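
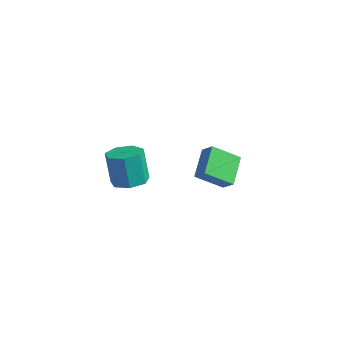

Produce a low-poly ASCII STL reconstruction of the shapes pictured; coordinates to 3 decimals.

solid 
facet normal 0.236 -0.016 -0.972
outer loop
vertex 3.115 -3.853 1.635
vertex 2.469 -3.294 1.469
vertex 3.298 -3.121 1.667
endloop
endfacet
facet normal 0.941 -0.245 0.232
outer loop
vertex 3.115 -3.853 1.635
vertex 3.298 -3.121 1.667
vertex 2.717 -3.825 3.277
endloop
endfacet
facet normal 0.941 -0.245 0.232
outer loop
vertex 2.717 -3.825 3.277
vertex 3.298 -3.121 1.667
vertex 2.9 -3.093 3.309
endloop
endfacet
facet normal -0.236 0.016 0.972
outer loop
vertex 2.717 -3.825 3.277
vertex 2.9 -3.093 3.309
vertex 2.071 -3.266 3.111
endloop
endfacet
facet normal 0.236 -0.016 -0.972
outer loop
vertex 3.298 -3.121 1.667
vertex 2.469 -3.294 1.469
vertex 2.857 -2.52 1.55
endloop
endfacet
facet normal 0.777 0.604 0.178
outer loop
vertex 3.298 -3.121 1.667
vertex 2.857 -2.52 1.55
vertex 2.9 -3.093 3.309
endloop
endfacet
facet normal 0.777 0.604 0.178
outer loop
vertex 2.9 -3.093 3.309
vertex 2.857 -2.52 1.55
vertex 2.459 -2.492 3.192
endloop
endfacet
facet normal -0.236 0.016 0.972
outer loop
vertex 2.9 -3.093 3.309
vertex 2.459 -2.492 3.192
vertex 2.071 -3.266 3.111
endloop
endfacet
facet normal 0.236 -0.016 -0.972
outer loop
vertex 2.857 -2.52 1.55
vertex 2.469 -3.294 1.469
vertex 2.124 -2.501 1.372
endloop
endfacet
facet normal 0.028 1.000 -0.010
outer loop
vertex 2.857 -2.52 1.55
vertex 2.124 -2.501 1.372
vertex 2.459 -2.492 3.192
endloop
endfacet
facet normal 0.028 1.000 -0.010
outer loop
vertex 2.459 -2.492 3.192
vertex 2.124 -2.501 1.372
vertex 1.726 -2.473 3.014
endloop
endfacet
facet normal -0.236 0.016 0.972
outer loop
vertex 2.459 -2.492 3.192
vertex 1.726 -2.473 3.014
vertex 2.071 -3.266 3.111
endloop
endfacet
facet normal 0.235 -0.016 -0.972
outer loop
vertex 2.124 -2.501 1.372
vertex 2.469 -3.294 1.469
vertex 1.65 -3.08 1.267
endloop
endfacet
facet normal -0.742 0.642 -0.191
outer loop
vertex 2.124 -2.501 1.372
vertex 1.65 -3.08 1.267
vertex 1.726 -2.473 3.014
endloop
endfacet
facet normal -0.742 0.642 -0.191
outer loop
vertex 1.726 -2.473 3.014
vertex 1.65 -3.08 1.267
vertex 1.252 -3.052 2.909
endloop
endfacet
facet normal -0.235 0.016 0.972
outer loop
vertex 1.726 -2.473 3.014
vertex 1.252 -3.052 2.909
vertex 2.071 -3.266 3.111
endloop
endfacet
facet normal 0.235 -0.016 -0.972
outer loop
vertex 1.65 -3.08 1.267
vertex 2.469 -3.294 1.469
vertex 1.793 -3.82 1.314
endloop
endfacet
facet normal -0.953 -0.199 -0.228
outer loop
vertex 1.65 -3.08 1.267
vertex 1.793 -3.82 1.314
vertex 1.252 -3.052 2.909
endloop
endfacet
facet normal -0.953 -0.199 -0.228
outer loop
vertex 1.252 -3.052 2.909
vertex 1.793 -3.82 1.314
vertex 1.395 -3.792 2.956
endloop
endfacet
facet normal -0.235 0.016 0.972
outer loop
vertex 1.252 -3.052 2.909
vertex 1.395 -3.792 2.956
vertex 2.071 -3.266 3.111
endloop
endfacet
facet normal 0.236 -0.017 -0.972
outer loop
vertex 1.793 -3.82 1.314
vertex 2.469 -3.294 1.469
vertex 2.445 -4.164 1.478
endloop
endfacet
facet normal -0.446 -0.890 -0.093
outer loop
vertex 1.793 -3.82 1.314
vertex 2.445 -4.164 1.478
vertex 1.395 -3.792 2.956
endloop
endfacet
facet normal -0.446 -0.890 -0.093
outer loop
vertex 1.395 -3.792 2.956
vertex 2.445 -4.164 1.478
vertex 2.047 -4.136 3.12
endloop
endfacet
facet normal -0.236 0.017 0.972
outer loop
vertex 1.395 -3.792 2.956
vertex 2.047 -4.136 3.12
vertex 2.071 -3.266 3.111
endloop
endfacet
facet normal 0.235 -0.017 -0.972
outer loop
vertex 2.445 -4.164 1.478
vertex 2.469 -3.294 1.469
vertex 3.115 -3.853 1.635
endloop
endfacet
facet normal 0.397 -0.911 0.112
outer loop
vertex 2.445 -4.164 1.478
vertex 3.115 -3.853 1.635
vertex 2.047 -4.136 3.12
endloop
endfacet
facet normal 0.397 -0.911 0.112
outer loop
vertex 2.047 -4.136 3.12
vertex 3.115 -3.853 1.635
vertex 2.717 -3.825 3.277
endloop
endfacet
facet normal -0.235 0.017 0.972
outer loop
vertex 2.047 -4.136 3.12
vertex 2.717 -3.825 3.277
vertex 2.071 -3.266 3.111
endloop
endfacet
facet normal -0.471 0.716 0.516
outer loop
vertex 1.191 2.161 0.325
vertex 1.839 2.192 0.874
vertex 1.91 3.291 -0.587
endloop
endfacet
facet normal -0.763 -0.036 -0.646
outer loop
vertex 2.701 2.088 -1.454
vertex 1.191 2.161 0.325
vertex 1.91 3.291 -0.587
endloop
endfacet
facet normal -0.470 0.716 0.516
outer loop
vertex 1.91 3.291 -0.587
vertex 1.839 2.192 0.874
vertex 2.558 3.321 -0.038
endloop
endfacet
facet normal 0.444 0.697 -0.562
outer loop
vertex 2.558 3.321 -0.038
vertex 2.701 2.088 -1.454
vertex 1.91 3.291 -0.587
endloop
endfacet
facet normal -0.444 -0.697 0.563
outer loop
vertex 1.191 2.161 0.325
vertex 2.63 0.989 0.007
vertex 1.839 2.192 0.874
endloop
endfacet
facet normal -0.763 -0.036 -0.646
outer loop
vertex 1.982 0.959 -0.542
vertex 1.191 2.161 0.325
vertex 2.701 2.088 -1.454
endloop
endfacet
facet normal -0.444 -0.698 0.562
outer loop
vertex 1.982 0.959 -0.542
vertex 2.63 0.989 0.007
vertex 1.191 2.161 0.325
endloop
endfacet
facet normal 0.763 0.036 0.646
outer loop
vertex 1.839 2.192 0.874
vertex 2.63 0.989 0.007
vertex 2.558 3.321 -0.038
endloop
endfacet
facet normal 0.443 0.698 -0.563
outer loop
vertex 3.349 2.119 -0.905
vertex 2.701 2.088 -1.454
vertex 2.558 3.321 -0.038
endloop
endfacet
facet normal 0.763 0.036 0.646
outer loop
vertex 2.558 3.321 -0.038
vertex 2.63 0.989 0.007
vertex 3.349 2.119 -0.905
endloop
endfacet
facet normal 0.471 -0.716 -0.515
outer loop
vertex 3.349 2.119 -0.905
vertex 1.982 0.959 -0.542
vertex 2.701 2.088 -1.454
endloop
endfacet
facet normal 0.470 -0.716 -0.516
outer loop
vertex 2.63 0.989 0.007
vertex 1.982 0.959 -0.542
vertex 3.349 2.119 -0.905
endloop
endfacet

endsolid


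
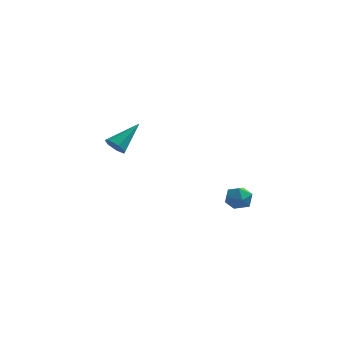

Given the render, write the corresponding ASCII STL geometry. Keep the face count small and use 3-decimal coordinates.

solid 
facet normal -0.566 -0.619 -0.544
outer loop
vertex -3.48 2.283 -3.417
vertex -3.915 2.246 -2.922
vertex -3.899 2.673 -3.425
endloop
endfacet
facet normal 0.529 0.556 -0.641
outer loop
vertex -3.48 2.283 -3.417
vertex -3.899 2.673 -3.425
vertex -2.825 3.434 -1.878
endloop
endfacet
facet normal -0.568 -0.619 -0.543
outer loop
vertex -3.899 2.673 -3.425
vertex -3.915 2.246 -2.922
vertex -4.33 2.742 -3.053
endloop
endfacet
facet normal -0.153 0.925 -0.349
outer loop
vertex -3.899 2.673 -3.425
vertex -4.33 2.742 -3.053
vertex -2.825 3.434 -1.878
endloop
endfacet
facet normal -0.568 -0.619 -0.543
outer loop
vertex -4.33 2.742 -3.053
vertex -3.915 2.246 -2.922
vertex -4.448 2.438 -2.583
endloop
endfacet
facet normal -0.593 0.736 0.327
outer loop
vertex -4.33 2.742 -3.053
vertex -4.448 2.438 -2.583
vertex -2.825 3.434 -1.878
endloop
endfacet
facet normal -0.568 -0.618 -0.543
outer loop
vertex -4.448 2.438 -2.583
vertex -3.915 2.246 -2.922
vertex -4.165 1.989 -2.368
endloop
endfacet
facet normal -0.461 0.130 0.878
outer loop
vertex -4.448 2.438 -2.583
vertex -4.165 1.989 -2.368
vertex -2.825 3.434 -1.878
endloop
endfacet
facet normal -0.567 -0.619 -0.543
outer loop
vertex -4.165 1.989 -2.368
vertex -3.915 2.246 -2.922
vertex -3.693 1.734 -2.57
endloop
endfacet
facet normal 0.145 -0.436 0.888
outer loop
vertex -4.165 1.989 -2.368
vertex -3.693 1.734 -2.57
vertex -2.825 3.434 -1.878
endloop
endfacet
facet normal -0.567 -0.619 -0.543
outer loop
vertex -3.693 1.734 -2.57
vertex -3.915 2.246 -2.922
vertex -3.389 1.865 -3.037
endloop
endfacet
facet normal 0.769 -0.535 0.350
outer loop
vertex -3.693 1.734 -2.57
vertex -3.389 1.865 -3.037
vertex -2.825 3.434 -1.878
endloop
endfacet
facet normal -0.567 -0.618 -0.544
outer loop
vertex -3.389 1.865 -3.037
vertex -3.915 2.246 -2.922
vertex -3.48 2.283 -3.417
endloop
endfacet
facet normal 0.940 -0.095 -0.329
outer loop
vertex -3.389 1.865 -3.037
vertex -3.48 2.283 -3.417
vertex -2.825 3.434 -1.878
endloop
endfacet
facet normal -0.308 0.908 0.283
outer loop
vertex 2.225 -3.346 -2.94
vertex 1.911 -3.639 -2.342
vertex 2.61 -3.41 -2.316
endloop
endfacet
facet normal 0.300 0.950 -0.087
outer loop
vertex 2.225 -3.346 -2.94
vertex 2.61 -3.41 -2.316
vertex 2.926 -3.569 -2.961
endloop
endfacet
facet normal 0.187 0.658 -0.730
outer loop
vertex 2.225 -3.346 -2.94
vertex 2.926 -3.569 -2.961
vertex 2.422 -3.897 -3.386
endloop
endfacet
facet normal -0.491 0.435 -0.755
outer loop
vertex 2.225 -3.346 -2.94
vertex 2.422 -3.897 -3.386
vertex 1.795 -3.94 -3.003
endloop
endfacet
facet normal -0.797 0.590 -0.129
outer loop
vertex 2.225 -3.346 -2.94
vertex 1.795 -3.94 -3.003
vertex 1.911 -3.639 -2.342
endloop
endfacet
facet normal 0.791 0.558 0.250
outer loop
vertex 2.926 -3.569 -2.961
vertex 2.61 -3.41 -2.316
vertex 3.045 -4.0 -2.377
endloop
endfacet
facet normal -0.192 0.491 0.850
outer loop
vertex 2.61 -3.41 -2.316
vertex 1.911 -3.639 -2.342
vertex 2.418 -4.043 -1.994
endloop
endfacet
facet normal -0.983 -0.023 0.183
outer loop
vertex 1.911 -3.639 -2.342
vertex 1.795 -3.94 -3.003
vertex 1.914 -4.371 -2.419
endloop
endfacet
facet normal -0.488 -0.274 -0.829
outer loop
vertex 1.795 -3.94 -3.003
vertex 2.422 -3.897 -3.386
vertex 2.23 -4.53 -3.064
endloop
endfacet
facet normal 0.609 0.085 -0.788
outer loop
vertex 2.422 -3.897 -3.386
vertex 2.926 -3.569 -2.961
vertex 2.929 -4.301 -3.038
endloop
endfacet
facet normal 0.491 -0.435 0.755
outer loop
vertex 2.615 -4.594 -2.44
vertex 3.045 -4.0 -2.377
vertex 2.418 -4.043 -1.994
endloop
endfacet
facet normal -0.187 -0.658 0.730
outer loop
vertex 2.615 -4.594 -2.44
vertex 2.418 -4.043 -1.994
vertex 1.914 -4.371 -2.419
endloop
endfacet
facet normal -0.300 -0.950 0.087
outer loop
vertex 2.615 -4.594 -2.44
vertex 1.914 -4.371 -2.419
vertex 2.23 -4.53 -3.064
endloop
endfacet
facet normal 0.308 -0.908 -0.283
outer loop
vertex 2.615 -4.594 -2.44
vertex 2.23 -4.53 -3.064
vertex 2.929 -4.301 -3.038
endloop
endfacet
facet normal 0.797 -0.590 0.129
outer loop
vertex 2.615 -4.594 -2.44
vertex 2.929 -4.301 -3.038
vertex 3.045 -4.0 -2.377
endloop
endfacet
facet normal 0.488 0.274 0.829
outer loop
vertex 2.418 -4.043 -1.994
vertex 3.045 -4.0 -2.377
vertex 2.61 -3.41 -2.316
endloop
endfacet
facet normal -0.609 -0.085 0.788
outer loop
vertex 1.914 -4.371 -2.419
vertex 2.418 -4.043 -1.994
vertex 1.911 -3.639 -2.342
endloop
endfacet
facet normal -0.791 -0.558 -0.250
outer loop
vertex 2.23 -4.53 -3.064
vertex 1.914 -4.371 -2.419
vertex 1.795 -3.94 -3.003
endloop
endfacet
facet normal 0.192 -0.491 -0.850
outer loop
vertex 2.929 -4.301 -3.038
vertex 2.23 -4.53 -3.064
vertex 2.422 -3.897 -3.386
endloop
endfacet
facet normal 0.983 0.023 -0.183
outer loop
vertex 3.045 -4.0 -2.377
vertex 2.929 -4.301 -3.038
vertex 2.926 -3.569 -2.961
endloop
endfacet

endsolid


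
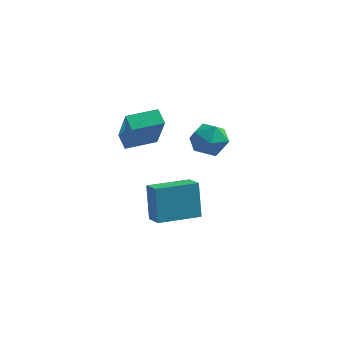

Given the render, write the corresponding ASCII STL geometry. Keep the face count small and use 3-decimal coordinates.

solid 
facet normal -0.734 0.678 0.042
outer loop
vertex 1.294 -1.44 1.986
vertex 0.667 -2.132 2.194
vertex 1.127 -1.677 2.898
endloop
endfacet
facet normal -0.110 0.967 0.231
outer loop
vertex 1.294 -1.44 1.986
vertex 1.127 -1.677 2.898
vertex 2.021 -1.505 2.605
endloop
endfacet
facet normal 0.346 0.885 -0.313
outer loop
vertex 1.294 -1.44 1.986
vertex 2.021 -1.505 2.605
vertex 2.114 -1.855 1.719
endloop
endfacet
facet normal 0.002 0.544 -0.839
outer loop
vertex 1.294 -1.44 1.986
vertex 2.114 -1.855 1.719
vertex 1.277 -2.243 1.465
endloop
endfacet
facet normal -0.665 0.416 -0.620
outer loop
vertex 1.294 -1.44 1.986
vertex 1.277 -2.243 1.465
vertex 0.667 -2.132 2.194
endloop
endfacet
facet normal 0.143 0.600 0.787
outer loop
vertex 2.021 -1.505 2.605
vertex 1.127 -1.677 2.898
vertex 1.843 -2.237 3.195
endloop
endfacet
facet normal -0.867 0.132 0.481
outer loop
vertex 1.127 -1.677 2.898
vertex 0.667 -2.132 2.194
vertex 1.006 -2.625 2.941
endloop
endfacet
facet normal -0.755 -0.290 -0.588
outer loop
vertex 0.667 -2.132 2.194
vertex 1.277 -2.243 1.465
vertex 1.099 -2.975 2.055
endloop
endfacet
facet normal 0.325 -0.084 -0.942
outer loop
vertex 1.277 -2.243 1.465
vertex 2.114 -1.855 1.719
vertex 1.993 -2.803 1.762
endloop
endfacet
facet normal 0.880 0.466 -0.092
outer loop
vertex 2.114 -1.855 1.719
vertex 2.021 -1.505 2.605
vertex 2.453 -2.348 2.466
endloop
endfacet
facet normal -0.002 -0.544 0.839
outer loop
vertex 1.826 -3.04 2.674
vertex 1.843 -2.237 3.195
vertex 1.006 -2.625 2.941
endloop
endfacet
facet normal -0.346 -0.885 0.313
outer loop
vertex 1.826 -3.04 2.674
vertex 1.006 -2.625 2.941
vertex 1.099 -2.975 2.055
endloop
endfacet
facet normal 0.110 -0.967 -0.231
outer loop
vertex 1.826 -3.04 2.674
vertex 1.099 -2.975 2.055
vertex 1.993 -2.803 1.762
endloop
endfacet
facet normal 0.734 -0.678 -0.042
outer loop
vertex 1.826 -3.04 2.674
vertex 1.993 -2.803 1.762
vertex 2.453 -2.348 2.466
endloop
endfacet
facet normal 0.665 -0.416 0.620
outer loop
vertex 1.826 -3.04 2.674
vertex 2.453 -2.348 2.466
vertex 1.843 -2.237 3.195
endloop
endfacet
facet normal -0.325 0.084 0.942
outer loop
vertex 1.006 -2.625 2.941
vertex 1.843 -2.237 3.195
vertex 1.127 -1.677 2.898
endloop
endfacet
facet normal -0.880 -0.466 0.092
outer loop
vertex 1.099 -2.975 2.055
vertex 1.006 -2.625 2.941
vertex 0.667 -2.132 2.194
endloop
endfacet
facet normal -0.143 -0.600 -0.787
outer loop
vertex 1.993 -2.803 1.762
vertex 1.099 -2.975 2.055
vertex 1.277 -2.243 1.465
endloop
endfacet
facet normal 0.867 -0.132 -0.481
outer loop
vertex 2.453 -2.348 2.466
vertex 1.993 -2.803 1.762
vertex 2.114 -1.855 1.719
endloop
endfacet
facet normal 0.755 0.290 0.588
outer loop
vertex 1.843 -2.237 3.195
vertex 2.453 -2.348 2.466
vertex 2.021 -1.505 2.605
endloop
endfacet
facet normal -0.769 -0.633 0.093
outer loop
vertex -0.918 -1.958 -1.533
vertex -1.524 -1.274 -1.886
vertex -0.614 -2.582 -3.258
endloop
endfacet
facet normal 0.619 -0.698 0.361
outer loop
vertex 0.984 -1.266 -3.454
vertex -0.918 -1.958 -1.533
vertex -0.614 -2.582 -3.258
endloop
endfacet
facet normal -0.768 -0.633 0.094
outer loop
vertex -0.614 -2.582 -3.258
vertex -1.524 -1.274 -1.886
vertex -1.221 -1.898 -3.612
endloop
endfacet
facet normal 0.163 -0.336 -0.928
outer loop
vertex -1.221 -1.898 -3.612
vertex 0.984 -1.266 -3.454
vertex -0.614 -2.582 -3.258
endloop
endfacet
facet normal -0.162 0.335 0.928
outer loop
vertex -0.918 -1.958 -1.533
vertex 0.074 0.042 -2.082
vertex -1.524 -1.274 -1.886
endloop
endfacet
facet normal 0.618 -0.698 0.361
outer loop
vertex 0.681 -0.642 -1.728
vertex -0.918 -1.958 -1.533
vertex 0.984 -1.266 -3.454
endloop
endfacet
facet normal -0.163 0.336 0.928
outer loop
vertex 0.681 -0.642 -1.728
vertex 0.074 0.042 -2.082
vertex -0.918 -1.958 -1.533
endloop
endfacet
facet normal -0.619 0.698 -0.361
outer loop
vertex -1.524 -1.274 -1.886
vertex 0.074 0.042 -2.082
vertex -1.221 -1.898 -3.612
endloop
endfacet
facet normal 0.163 -0.335 -0.928
outer loop
vertex 0.378 -0.582 -3.807
vertex 0.984 -1.266 -3.454
vertex -1.221 -1.898 -3.612
endloop
endfacet
facet normal -0.618 0.698 -0.361
outer loop
vertex -1.221 -1.898 -3.612
vertex 0.074 0.042 -2.082
vertex 0.378 -0.582 -3.807
endloop
endfacet
facet normal 0.769 0.633 -0.094
outer loop
vertex 0.378 -0.582 -3.807
vertex 0.681 -0.642 -1.728
vertex 0.984 -1.266 -3.454
endloop
endfacet
facet normal 0.768 0.633 -0.094
outer loop
vertex 0.074 0.042 -2.082
vertex 0.681 -0.642 -1.728
vertex 0.378 -0.582 -3.807
endloop
endfacet
facet normal -0.784 -0.620 -0.036
outer loop
vertex -1.552 -3.15 2.966
vertex -2.017 -2.587 3.382
vertex -2.171 -2.257 1.065
endloop
endfacet
facet normal 0.553 -0.670 -0.495
outer loop
vertex -1.003 -1.333 1.118
vertex -1.552 -3.15 2.966
vertex -2.171 -2.257 1.065
endloop
endfacet
facet normal -0.783 -0.620 -0.036
outer loop
vertex -2.171 -2.257 1.065
vertex -2.017 -2.587 3.382
vertex -2.636 -1.694 1.48
endloop
endfacet
facet normal -0.283 0.407 -0.869
outer loop
vertex -2.636 -1.694 1.48
vertex -1.003 -1.333 1.118
vertex -2.171 -2.257 1.065
endloop
endfacet
facet normal 0.283 -0.408 0.868
outer loop
vertex -1.552 -3.15 2.966
vertex -0.849 -1.663 3.435
vertex -2.017 -2.587 3.382
endloop
endfacet
facet normal 0.553 -0.670 -0.495
outer loop
vertex -0.384 -2.226 3.02
vertex -1.552 -3.15 2.966
vertex -1.003 -1.333 1.118
endloop
endfacet
facet normal 0.282 -0.407 0.869
outer loop
vertex -0.384 -2.226 3.02
vertex -0.849 -1.663 3.435
vertex -1.552 -3.15 2.966
endloop
endfacet
facet normal -0.553 0.670 0.495
outer loop
vertex -2.017 -2.587 3.382
vertex -0.849 -1.663 3.435
vertex -2.636 -1.694 1.48
endloop
endfacet
facet normal -0.283 0.408 -0.868
outer loop
vertex -1.468 -0.77 1.534
vertex -1.003 -1.333 1.118
vertex -2.636 -1.694 1.48
endloop
endfacet
facet normal -0.553 0.670 0.495
outer loop
vertex -2.636 -1.694 1.48
vertex -0.849 -1.663 3.435
vertex -1.468 -0.77 1.534
endloop
endfacet
facet normal 0.784 0.620 0.036
outer loop
vertex -1.468 -0.77 1.534
vertex -0.384 -2.226 3.02
vertex -1.003 -1.333 1.118
endloop
endfacet
facet normal 0.783 0.620 0.036
outer loop
vertex -0.849 -1.663 3.435
vertex -0.384 -2.226 3.02
vertex -1.468 -0.77 1.534
endloop
endfacet

endsolid


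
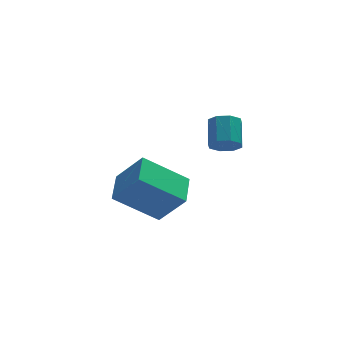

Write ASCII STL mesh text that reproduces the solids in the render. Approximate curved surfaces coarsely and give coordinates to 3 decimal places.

solid 
facet normal -0.517 0.359 -0.777
outer loop
vertex -0.195 0.835 -2.237
vertex 0.226 2.034 -1.964
vertex 1.421 0.544 -3.447
endloop
endfacet
facet normal -0.324 -0.922 -0.211
outer loop
vertex 2.254 -0.034 -2.196
vertex -0.195 0.835 -2.237
vertex 1.421 0.544 -3.447
endloop
endfacet
facet normal -0.517 0.359 -0.777
outer loop
vertex 1.421 0.544 -3.447
vertex 0.226 2.034 -1.964
vertex 1.843 1.743 -3.174
endloop
endfacet
facet normal 0.792 -0.144 -0.594
outer loop
vertex 1.843 1.743 -3.174
vertex 2.254 -0.034 -2.196
vertex 1.421 0.544 -3.447
endloop
endfacet
facet normal -0.792 0.143 0.593
outer loop
vertex -0.195 0.835 -2.237
vertex 1.059 1.456 -0.713
vertex 0.226 2.034 -1.964
endloop
endfacet
facet normal -0.324 -0.922 -0.211
outer loop
vertex 0.637 0.257 -0.986
vertex -0.195 0.835 -2.237
vertex 2.254 -0.034 -2.196
endloop
endfacet
facet normal -0.792 0.144 0.593
outer loop
vertex 0.637 0.257 -0.986
vertex 1.059 1.456 -0.713
vertex -0.195 0.835 -2.237
endloop
endfacet
facet normal 0.324 0.922 0.211
outer loop
vertex 0.226 2.034 -1.964
vertex 1.059 1.456 -0.713
vertex 1.843 1.743 -3.174
endloop
endfacet
facet normal 0.792 -0.143 -0.593
outer loop
vertex 2.675 1.165 -1.923
vertex 2.254 -0.034 -2.196
vertex 1.843 1.743 -3.174
endloop
endfacet
facet normal 0.324 0.922 0.211
outer loop
vertex 1.843 1.743 -3.174
vertex 1.059 1.456 -0.713
vertex 2.675 1.165 -1.923
endloop
endfacet
facet normal 0.517 -0.359 0.777
outer loop
vertex 2.675 1.165 -1.923
vertex 0.637 0.257 -0.986
vertex 2.254 -0.034 -2.196
endloop
endfacet
facet normal 0.517 -0.359 0.777
outer loop
vertex 1.059 1.456 -0.713
vertex 0.637 0.257 -0.986
vertex 2.675 1.165 -1.923
endloop
endfacet
facet normal -0.209 -0.799 -0.563
outer loop
vertex 3.655 -0.967 0.786
vertex 3.302 -1.181 1.221
vertex 3.22 -0.825 0.746
endloop
endfacet
facet normal 0.244 0.516 -0.821
outer loop
vertex 3.655 -0.967 0.786
vertex 3.22 -0.825 0.746
vertex 3.891 -0.064 1.424
endloop
endfacet
facet normal 0.246 0.515 -0.821
outer loop
vertex 3.891 -0.064 1.424
vertex 3.22 -0.825 0.746
vertex 3.456 0.078 1.383
endloop
endfacet
facet normal 0.208 0.799 0.564
outer loop
vertex 3.891 -0.064 1.424
vertex 3.456 0.078 1.383
vertex 3.538 -0.279 1.859
endloop
endfacet
facet normal -0.208 -0.800 -0.563
outer loop
vertex 3.22 -0.825 0.746
vertex 3.302 -1.181 1.221
vertex 2.833 -0.892 0.984
endloop
endfacet
facet normal -0.496 0.583 -0.643
outer loop
vertex 3.22 -0.825 0.746
vertex 2.833 -0.892 0.984
vertex 3.456 0.078 1.383
endloop
endfacet
facet normal -0.496 0.583 -0.643
outer loop
vertex 3.456 0.078 1.383
vertex 2.833 -0.892 0.984
vertex 3.069 0.011 1.621
endloop
endfacet
facet normal 0.208 0.799 0.564
outer loop
vertex 3.456 0.078 1.383
vertex 3.069 0.011 1.621
vertex 3.538 -0.279 1.859
endloop
endfacet
facet normal -0.209 -0.800 -0.563
outer loop
vertex 2.833 -0.892 0.984
vertex 3.302 -1.181 1.221
vertex 2.721 -1.128 1.361
endloop
endfacet
facet normal -0.947 0.309 -0.088
outer loop
vertex 2.833 -0.892 0.984
vertex 2.721 -1.128 1.361
vertex 3.069 0.011 1.621
endloop
endfacet
facet normal -0.947 0.309 -0.088
outer loop
vertex 3.069 0.011 1.621
vertex 2.721 -1.128 1.361
vertex 2.957 -0.225 1.998
endloop
endfacet
facet normal 0.209 0.800 0.563
outer loop
vertex 3.069 0.011 1.621
vertex 2.957 -0.225 1.998
vertex 3.538 -0.279 1.859
endloop
endfacet
facet normal -0.209 -0.799 -0.564
outer loop
vertex 2.721 -1.128 1.361
vertex 3.302 -1.181 1.221
vertex 2.949 -1.396 1.656
endloop
endfacet
facet normal -0.842 -0.146 0.519
outer loop
vertex 2.721 -1.128 1.361
vertex 2.949 -1.396 1.656
vertex 2.957 -0.225 1.998
endloop
endfacet
facet normal -0.843 -0.145 0.518
outer loop
vertex 2.957 -0.225 1.998
vertex 2.949 -1.396 1.656
vertex 3.185 -0.493 2.294
endloop
endfacet
facet normal 0.209 0.800 0.563
outer loop
vertex 2.957 -0.225 1.998
vertex 3.185 -0.493 2.294
vertex 3.538 -0.279 1.859
endloop
endfacet
facet normal -0.208 -0.799 -0.564
outer loop
vertex 2.949 -1.396 1.656
vertex 3.302 -1.181 1.221
vertex 3.384 -1.538 1.697
endloop
endfacet
facet normal -0.246 -0.516 0.821
outer loop
vertex 2.949 -1.396 1.656
vertex 3.384 -1.538 1.697
vertex 3.185 -0.493 2.294
endloop
endfacet
facet normal -0.244 -0.516 0.821
outer loop
vertex 3.185 -0.493 2.294
vertex 3.384 -1.538 1.697
vertex 3.62 -0.635 2.334
endloop
endfacet
facet normal 0.209 0.799 0.563
outer loop
vertex 3.185 -0.493 2.294
vertex 3.62 -0.635 2.334
vertex 3.538 -0.279 1.859
endloop
endfacet
facet normal -0.208 -0.799 -0.564
outer loop
vertex 3.384 -1.538 1.697
vertex 3.302 -1.181 1.221
vertex 3.771 -1.471 1.459
endloop
endfacet
facet normal 0.496 -0.583 0.643
outer loop
vertex 3.384 -1.538 1.697
vertex 3.771 -1.471 1.459
vertex 3.62 -0.635 2.334
endloop
endfacet
facet normal 0.496 -0.583 0.643
outer loop
vertex 3.62 -0.635 2.334
vertex 3.771 -1.471 1.459
vertex 4.007 -0.568 2.096
endloop
endfacet
facet normal 0.208 0.800 0.563
outer loop
vertex 3.62 -0.635 2.334
vertex 4.007 -0.568 2.096
vertex 3.538 -0.279 1.859
endloop
endfacet
facet normal -0.209 -0.800 -0.563
outer loop
vertex 3.771 -1.471 1.459
vertex 3.302 -1.181 1.221
vertex 3.883 -1.235 1.082
endloop
endfacet
facet normal 0.947 -0.309 0.088
outer loop
vertex 3.771 -1.471 1.459
vertex 3.883 -1.235 1.082
vertex 4.007 -0.568 2.096
endloop
endfacet
facet normal 0.947 -0.309 0.088
outer loop
vertex 4.007 -0.568 2.096
vertex 3.883 -1.235 1.082
vertex 4.119 -0.332 1.719
endloop
endfacet
facet normal 0.209 0.800 0.563
outer loop
vertex 4.007 -0.568 2.096
vertex 4.119 -0.332 1.719
vertex 3.538 -0.279 1.859
endloop
endfacet
facet normal -0.209 -0.800 -0.563
outer loop
vertex 3.883 -1.235 1.082
vertex 3.302 -1.181 1.221
vertex 3.655 -0.967 0.786
endloop
endfacet
facet normal 0.843 0.145 -0.518
outer loop
vertex 3.883 -1.235 1.082
vertex 3.655 -0.967 0.786
vertex 4.119 -0.332 1.719
endloop
endfacet
facet normal 0.843 0.146 -0.518
outer loop
vertex 4.119 -0.332 1.719
vertex 3.655 -0.967 0.786
vertex 3.891 -0.064 1.424
endloop
endfacet
facet normal 0.209 0.799 0.564
outer loop
vertex 4.119 -0.332 1.719
vertex 3.891 -0.064 1.424
vertex 3.538 -0.279 1.859
endloop
endfacet

endsolid


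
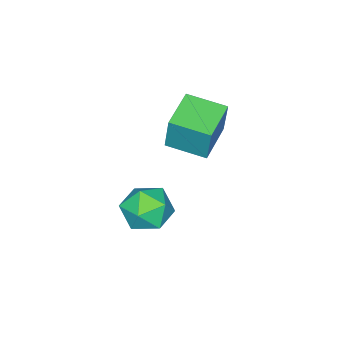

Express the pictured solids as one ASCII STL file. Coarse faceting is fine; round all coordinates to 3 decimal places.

solid 
facet normal -0.953 -0.261 0.154
outer loop
vertex -1.07 0.915 3.553
vertex -1.593 2.657 3.275
vertex -1.265 0.572 1.766
endloop
endfacet
facet normal 0.285 -0.947 0.151
outer loop
vertex 0.593 1.083 1.465
vertex -1.07 0.915 3.553
vertex -1.265 0.572 1.766
endloop
endfacet
facet normal -0.953 -0.261 0.154
outer loop
vertex -1.265 0.572 1.766
vertex -1.593 2.657 3.275
vertex -1.788 2.315 1.489
endloop
endfacet
facet normal -0.107 -0.187 -0.977
outer loop
vertex -1.788 2.315 1.489
vertex 0.593 1.083 1.465
vertex -1.265 0.572 1.766
endloop
endfacet
facet normal 0.107 0.188 0.976
outer loop
vertex -1.07 0.915 3.553
vertex 0.265 3.168 2.974
vertex -1.593 2.657 3.275
endloop
endfacet
facet normal 0.284 -0.947 0.150
outer loop
vertex 0.788 1.425 3.251
vertex -1.07 0.915 3.553
vertex 0.593 1.083 1.465
endloop
endfacet
facet normal 0.107 0.187 0.976
outer loop
vertex 0.788 1.425 3.251
vertex 0.265 3.168 2.974
vertex -1.07 0.915 3.553
endloop
endfacet
facet normal -0.285 0.947 -0.150
outer loop
vertex -1.593 2.657 3.275
vertex 0.265 3.168 2.974
vertex -1.788 2.315 1.489
endloop
endfacet
facet normal -0.107 -0.188 -0.976
outer loop
vertex 0.07 2.825 1.187
vertex 0.593 1.083 1.465
vertex -1.788 2.315 1.489
endloop
endfacet
facet normal -0.284 0.947 -0.151
outer loop
vertex -1.788 2.315 1.489
vertex 0.265 3.168 2.974
vertex 0.07 2.825 1.187
endloop
endfacet
facet normal 0.953 0.261 -0.154
outer loop
vertex 0.07 2.825 1.187
vertex 0.788 1.425 3.251
vertex 0.593 1.083 1.465
endloop
endfacet
facet normal 0.953 0.261 -0.154
outer loop
vertex 0.265 3.168 2.974
vertex 0.788 1.425 3.251
vertex 0.07 2.825 1.187
endloop
endfacet
facet normal -0.304 0.270 0.913
outer loop
vertex 1.496 1.795 -1.423
vertex 0.573 0.953 -1.481
vertex 1.687 0.628 -1.014
endloop
endfacet
facet normal 0.400 0.361 0.842
outer loop
vertex 1.496 1.795 -1.423
vertex 1.687 0.628 -1.014
vertex 2.571 1.21 -1.683
endloop
endfacet
facet normal 0.511 0.807 0.297
outer loop
vertex 1.496 1.795 -1.423
vertex 2.571 1.21 -1.683
vertex 2.003 1.893 -2.563
endloop
endfacet
facet normal -0.124 0.992 0.030
outer loop
vertex 1.496 1.795 -1.423
vertex 2.003 1.893 -2.563
vertex 0.768 1.735 -2.439
endloop
endfacet
facet normal -0.628 0.660 0.411
outer loop
vertex 1.496 1.795 -1.423
vertex 0.768 1.735 -2.439
vertex 0.573 0.953 -1.481
endloop
endfacet
facet normal 0.688 -0.270 0.674
outer loop
vertex 2.571 1.21 -1.683
vertex 1.687 0.628 -1.014
vertex 2.312 0.005 -1.901
endloop
endfacet
facet normal -0.452 -0.417 0.788
outer loop
vertex 1.687 0.628 -1.014
vertex 0.573 0.953 -1.481
vertex 1.077 -0.153 -1.777
endloop
endfacet
facet normal -0.976 0.214 -0.024
outer loop
vertex 0.573 0.953 -1.481
vertex 0.768 1.735 -2.439
vertex 0.509 0.53 -2.657
endloop
endfacet
facet normal -0.160 0.751 -0.641
outer loop
vertex 0.768 1.735 -2.439
vertex 2.003 1.893 -2.563
vertex 1.393 1.112 -3.326
endloop
endfacet
facet normal 0.867 0.451 -0.210
outer loop
vertex 2.003 1.893 -2.563
vertex 2.571 1.21 -1.683
vertex 2.507 0.787 -2.859
endloop
endfacet
facet normal 0.124 -0.992 -0.030
outer loop
vertex 1.584 -0.055 -2.917
vertex 2.312 0.005 -1.901
vertex 1.077 -0.153 -1.777
endloop
endfacet
facet normal -0.511 -0.807 -0.297
outer loop
vertex 1.584 -0.055 -2.917
vertex 1.077 -0.153 -1.777
vertex 0.509 0.53 -2.657
endloop
endfacet
facet normal -0.400 -0.361 -0.842
outer loop
vertex 1.584 -0.055 -2.917
vertex 0.509 0.53 -2.657
vertex 1.393 1.112 -3.326
endloop
endfacet
facet normal 0.304 -0.270 -0.913
outer loop
vertex 1.584 -0.055 -2.917
vertex 1.393 1.112 -3.326
vertex 2.507 0.787 -2.859
endloop
endfacet
facet normal 0.628 -0.660 -0.411
outer loop
vertex 1.584 -0.055 -2.917
vertex 2.507 0.787 -2.859
vertex 2.312 0.005 -1.901
endloop
endfacet
facet normal 0.160 -0.751 0.641
outer loop
vertex 1.077 -0.153 -1.777
vertex 2.312 0.005 -1.901
vertex 1.687 0.628 -1.014
endloop
endfacet
facet normal -0.867 -0.451 0.210
outer loop
vertex 0.509 0.53 -2.657
vertex 1.077 -0.153 -1.777
vertex 0.573 0.953 -1.481
endloop
endfacet
facet normal -0.688 0.270 -0.674
outer loop
vertex 1.393 1.112 -3.326
vertex 0.509 0.53 -2.657
vertex 0.768 1.735 -2.439
endloop
endfacet
facet normal 0.452 0.417 -0.788
outer loop
vertex 2.507 0.787 -2.859
vertex 1.393 1.112 -3.326
vertex 2.003 1.893 -2.563
endloop
endfacet
facet normal 0.976 -0.214 0.024
outer loop
vertex 2.312 0.005 -1.901
vertex 2.507 0.787 -2.859
vertex 2.571 1.21 -1.683
endloop
endfacet

endsolid


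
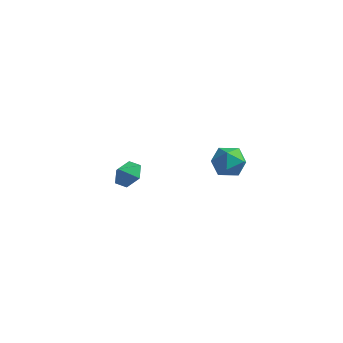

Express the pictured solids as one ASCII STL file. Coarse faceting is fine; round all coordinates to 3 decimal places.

solid 
facet normal -0.958 -0.174 0.227
outer loop
vertex 2.97 -3.468 1.882
vertex 3.293 -4.328 2.586
vertex 3.194 -3.251 2.996
endloop
endfacet
facet normal -0.854 0.515 0.071
outer loop
vertex 2.97 -3.468 1.882
vertex 3.194 -3.251 2.996
vertex 3.565 -2.522 2.179
endloop
endfacet
facet normal -0.587 0.555 -0.589
outer loop
vertex 2.97 -3.468 1.882
vertex 3.565 -2.522 2.179
vertex 3.893 -3.148 1.263
endloop
endfacet
facet normal -0.527 -0.111 -0.843
outer loop
vertex 2.97 -3.468 1.882
vertex 3.893 -3.148 1.263
vertex 3.725 -4.264 1.515
endloop
endfacet
facet normal -0.756 -0.561 -0.338
outer loop
vertex 2.97 -3.468 1.882
vertex 3.725 -4.264 1.515
vertex 3.293 -4.328 2.586
endloop
endfacet
facet normal -0.365 0.771 0.522
outer loop
vertex 3.565 -2.522 2.179
vertex 3.194 -3.251 2.996
vertex 4.255 -2.796 3.065
endloop
endfacet
facet normal -0.532 -0.343 0.774
outer loop
vertex 3.194 -3.251 2.996
vertex 3.293 -4.328 2.586
vertex 4.087 -3.912 3.317
endloop
endfacet
facet normal -0.204 -0.969 -0.140
outer loop
vertex 3.293 -4.328 2.586
vertex 3.725 -4.264 1.515
vertex 4.415 -4.538 2.401
endloop
endfacet
facet normal 0.165 -0.241 -0.956
outer loop
vertex 3.725 -4.264 1.515
vertex 3.893 -3.148 1.263
vertex 4.786 -3.809 1.584
endloop
endfacet
facet normal 0.066 0.835 -0.547
outer loop
vertex 3.893 -3.148 1.263
vertex 3.565 -2.522 2.179
vertex 4.687 -2.732 1.994
endloop
endfacet
facet normal 0.527 0.111 0.843
outer loop
vertex 5.01 -3.592 2.698
vertex 4.255 -2.796 3.065
vertex 4.087 -3.912 3.317
endloop
endfacet
facet normal 0.587 -0.555 0.589
outer loop
vertex 5.01 -3.592 2.698
vertex 4.087 -3.912 3.317
vertex 4.415 -4.538 2.401
endloop
endfacet
facet normal 0.854 -0.515 -0.071
outer loop
vertex 5.01 -3.592 2.698
vertex 4.415 -4.538 2.401
vertex 4.786 -3.809 1.584
endloop
endfacet
facet normal 0.958 0.174 -0.227
outer loop
vertex 5.01 -3.592 2.698
vertex 4.786 -3.809 1.584
vertex 4.687 -2.732 1.994
endloop
endfacet
facet normal 0.756 0.561 0.338
outer loop
vertex 5.01 -3.592 2.698
vertex 4.687 -2.732 1.994
vertex 4.255 -2.796 3.065
endloop
endfacet
facet normal -0.165 0.241 0.956
outer loop
vertex 4.087 -3.912 3.317
vertex 4.255 -2.796 3.065
vertex 3.194 -3.251 2.996
endloop
endfacet
facet normal -0.066 -0.835 0.547
outer loop
vertex 4.415 -4.538 2.401
vertex 4.087 -3.912 3.317
vertex 3.293 -4.328 2.586
endloop
endfacet
facet normal 0.365 -0.771 -0.522
outer loop
vertex 4.786 -3.809 1.584
vertex 4.415 -4.538 2.401
vertex 3.725 -4.264 1.515
endloop
endfacet
facet normal 0.532 0.343 -0.774
outer loop
vertex 4.687 -2.732 1.994
vertex 4.786 -3.809 1.584
vertex 3.893 -3.148 1.263
endloop
endfacet
facet normal 0.204 0.969 0.140
outer loop
vertex 4.255 -2.796 3.065
vertex 4.687 -2.732 1.994
vertex 3.565 -2.522 2.179
endloop
endfacet
facet normal 0.307 0.607 -0.733
outer loop
vertex -3.166 -1.289 -2.103
vertex -3.75 -1.824 -2.791
vertex -4.16 -1.002 -2.282
endloop
endfacet
facet normal -0.129 0.162 0.978
outer loop
vertex -3.166 -1.289 -2.103
vertex -4.16 -1.002 -2.282
vertex -4.07 -2.456 -2.029
endloop
endfacet
facet normal 0.307 0.607 -0.733
outer loop
vertex -4.16 -1.002 -2.282
vertex -3.75 -1.824 -2.791
vertex -4.744 -1.538 -2.971
endloop
endfacet
facet normal -0.784 0.059 0.618
outer loop
vertex -4.16 -1.002 -2.282
vertex -4.744 -1.538 -2.971
vertex -4.07 -2.456 -2.029
endloop
endfacet
facet normal 0.307 0.607 -0.733
outer loop
vertex -4.744 -1.538 -2.971
vertex -3.75 -1.824 -2.791
vertex -4.335 -2.36 -3.48
endloop
endfacet
facet normal -0.856 -0.502 0.123
outer loop
vertex -4.744 -1.538 -2.971
vertex -4.335 -2.36 -3.48
vertex -4.07 -2.456 -2.029
endloop
endfacet
facet normal 0.308 0.606 -0.733
outer loop
vertex -4.335 -2.36 -3.48
vertex -3.75 -1.824 -2.791
vertex -3.341 -2.647 -3.3
endloop
endfacet
facet normal -0.275 -0.961 -0.013
outer loop
vertex -4.335 -2.36 -3.48
vertex -3.341 -2.647 -3.3
vertex -4.07 -2.456 -2.029
endloop
endfacet
facet normal 0.307 0.606 -0.734
outer loop
vertex -3.341 -2.647 -3.3
vertex -3.75 -1.824 -2.791
vertex -2.756 -2.111 -2.612
endloop
endfacet
facet normal 0.379 -0.858 0.346
outer loop
vertex -3.341 -2.647 -3.3
vertex -2.756 -2.111 -2.612
vertex -4.07 -2.456 -2.029
endloop
endfacet
facet normal 0.307 0.607 -0.733
outer loop
vertex -2.756 -2.111 -2.612
vertex -3.75 -1.824 -2.791
vertex -3.166 -1.289 -2.103
endloop
endfacet
facet normal 0.451 -0.296 0.842
outer loop
vertex -2.756 -2.111 -2.612
vertex -3.166 -1.289 -2.103
vertex -4.07 -2.456 -2.029
endloop
endfacet

endsolid


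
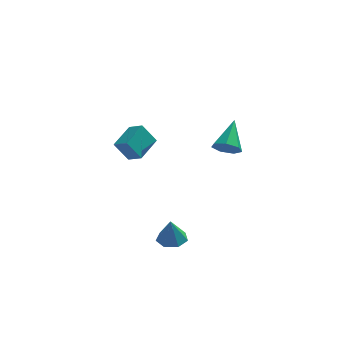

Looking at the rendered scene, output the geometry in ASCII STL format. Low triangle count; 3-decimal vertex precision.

solid 
facet normal 0.050 0.108 -0.993
outer loop
vertex 1.166 -2.799 -2.984
vertex 0.467 -3.309 -3.075
vertex 0.5 -2.445 -2.979
endloop
endfacet
facet normal 0.391 0.727 0.565
outer loop
vertex 1.166 -2.799 -2.984
vertex 0.5 -2.445 -2.979
vertex 0.393 -3.471 -1.585
endloop
endfacet
facet normal 0.050 0.108 -0.993
outer loop
vertex 0.5 -2.445 -2.979
vertex 0.467 -3.309 -3.075
vertex -0.191 -2.741 -3.046
endloop
endfacet
facet normal -0.377 0.760 0.530
outer loop
vertex 0.5 -2.445 -2.979
vertex -0.191 -2.741 -3.046
vertex 0.393 -3.471 -1.585
endloop
endfacet
facet normal 0.049 0.107 -0.993
outer loop
vertex -0.191 -2.741 -3.046
vertex 0.467 -3.309 -3.075
vertex -0.387 -3.465 -3.134
endloop
endfacet
facet normal -0.878 0.184 0.443
outer loop
vertex -0.191 -2.741 -3.046
vertex -0.387 -3.465 -3.134
vertex 0.393 -3.471 -1.585
endloop
endfacet
facet normal 0.049 0.108 -0.993
outer loop
vertex -0.387 -3.465 -3.134
vertex 0.467 -3.309 -3.075
vertex 0.061 -4.072 -3.178
endloop
endfacet
facet normal -0.735 -0.569 0.368
outer loop
vertex -0.387 -3.465 -3.134
vertex 0.061 -4.072 -3.178
vertex 0.393 -3.471 -1.585
endloop
endfacet
facet normal 0.049 0.108 -0.993
outer loop
vertex 0.061 -4.072 -3.178
vertex 0.467 -3.309 -3.075
vertex 0.815 -4.104 -3.144
endloop
endfacet
facet normal -0.056 -0.930 0.363
outer loop
vertex 0.061 -4.072 -3.178
vertex 0.815 -4.104 -3.144
vertex 0.393 -3.471 -1.585
endloop
endfacet
facet normal 0.050 0.108 -0.993
outer loop
vertex 0.815 -4.104 -3.144
vertex 0.467 -3.309 -3.075
vertex 1.306 -3.538 -3.058
endloop
endfacet
facet normal 0.648 -0.628 0.430
outer loop
vertex 0.815 -4.104 -3.144
vertex 1.306 -3.538 -3.058
vertex 0.393 -3.471 -1.585
endloop
endfacet
facet normal 0.050 0.109 -0.993
outer loop
vertex 1.306 -3.538 -3.058
vertex 0.467 -3.309 -3.075
vertex 1.166 -2.799 -2.984
endloop
endfacet
facet normal 0.847 0.108 0.520
outer loop
vertex 1.306 -3.538 -3.058
vertex 1.166 -2.799 -2.984
vertex 0.393 -3.471 -1.585
endloop
endfacet
facet normal -0.555 0.021 0.832
outer loop
vertex -1.352 4.397 0.809
vertex -2.105 4.99 0.291
vertex -2.167 2.921 0.303
endloop
endfacet
facet normal 0.691 -0.545 0.476
outer loop
vertex -1.355 2.89 -0.911
vertex -1.352 4.397 0.809
vertex -2.167 2.921 0.303
endloop
endfacet
facet normal -0.556 0.021 0.831
outer loop
vertex -2.167 2.921 0.303
vertex -2.105 4.99 0.291
vertex -2.919 3.515 -0.216
endloop
endfacet
facet normal -0.463 -0.838 -0.288
outer loop
vertex -2.919 3.515 -0.216
vertex -1.355 2.89 -0.911
vertex -2.167 2.921 0.303
endloop
endfacet
facet normal 0.462 0.839 0.288
outer loop
vertex -1.352 4.397 0.809
vertex -1.293 4.959 -0.923
vertex -2.105 4.99 0.291
endloop
endfacet
facet normal 0.690 -0.545 0.476
outer loop
vertex -0.541 4.365 -0.404
vertex -1.352 4.397 0.809
vertex -1.355 2.89 -0.911
endloop
endfacet
facet normal 0.463 0.838 0.288
outer loop
vertex -0.541 4.365 -0.404
vertex -1.293 4.959 -0.923
vertex -1.352 4.397 0.809
endloop
endfacet
facet normal -0.691 0.545 -0.476
outer loop
vertex -2.105 4.99 0.291
vertex -1.293 4.959 -0.923
vertex -2.919 3.515 -0.216
endloop
endfacet
facet normal -0.463 -0.839 -0.287
outer loop
vertex -2.108 3.483 -1.429
vertex -1.355 2.89 -0.911
vertex -2.919 3.515 -0.216
endloop
endfacet
facet normal -0.691 0.545 -0.476
outer loop
vertex -2.919 3.515 -0.216
vertex -1.293 4.959 -0.923
vertex -2.108 3.483 -1.429
endloop
endfacet
facet normal 0.555 -0.021 -0.831
outer loop
vertex -2.108 3.483 -1.429
vertex -0.541 4.365 -0.404
vertex -1.355 2.89 -0.911
endloop
endfacet
facet normal 0.556 -0.022 -0.831
outer loop
vertex -1.293 4.959 -0.923
vertex -0.541 4.365 -0.404
vertex -2.108 3.483 -1.429
endloop
endfacet
facet normal -0.207 -0.788 -0.580
outer loop
vertex 4.153 -0.366 1.842
vertex 3.325 -0.316 2.07
vertex 3.724 0.065 1.41
endloop
endfacet
facet normal 0.814 0.476 -0.334
outer loop
vertex 4.153 -0.366 1.842
vertex 3.724 0.065 1.41
vertex 3.755 1.316 3.27
endloop
endfacet
facet normal -0.207 -0.788 -0.580
outer loop
vertex 3.724 0.065 1.41
vertex 3.325 -0.316 2.07
vertex 2.995 0.209 1.475
endloop
endfacet
facet normal 0.113 0.824 -0.556
outer loop
vertex 3.724 0.065 1.41
vertex 2.995 0.209 1.475
vertex 3.755 1.316 3.27
endloop
endfacet
facet normal -0.209 -0.788 -0.579
outer loop
vertex 2.995 0.209 1.475
vertex 3.325 -0.316 2.07
vertex 2.514 -0.041 1.988
endloop
endfacet
facet normal -0.616 0.760 -0.208
outer loop
vertex 2.995 0.209 1.475
vertex 2.514 -0.041 1.988
vertex 3.755 1.316 3.27
endloop
endfacet
facet normal -0.208 -0.788 -0.580
outer loop
vertex 2.514 -0.041 1.988
vertex 3.325 -0.316 2.07
vertex 2.645 -0.499 2.563
endloop
endfacet
facet normal -0.828 0.331 0.452
outer loop
vertex 2.514 -0.041 1.988
vertex 2.645 -0.499 2.563
vertex 3.755 1.316 3.27
endloop
endfacet
facet normal -0.208 -0.788 -0.579
outer loop
vertex 2.645 -0.499 2.563
vertex 3.325 -0.316 2.07
vertex 3.287 -0.818 2.767
endloop
endfacet
facet normal -0.362 -0.138 0.922
outer loop
vertex 2.645 -0.499 2.563
vertex 3.287 -0.818 2.767
vertex 3.755 1.316 3.27
endloop
endfacet
facet normal -0.207 -0.788 -0.579
outer loop
vertex 3.287 -0.818 2.767
vertex 3.325 -0.316 2.07
vertex 3.959 -0.759 2.446
endloop
endfacet
facet normal 0.433 -0.296 0.852
outer loop
vertex 3.287 -0.818 2.767
vertex 3.959 -0.759 2.446
vertex 3.755 1.316 3.27
endloop
endfacet
facet normal -0.207 -0.788 -0.579
outer loop
vertex 3.959 -0.759 2.446
vertex 3.325 -0.316 2.07
vertex 4.153 -0.366 1.842
endloop
endfacet
facet normal 0.956 -0.022 0.293
outer loop
vertex 3.959 -0.759 2.446
vertex 4.153 -0.366 1.842
vertex 3.755 1.316 3.27
endloop
endfacet

endsolid


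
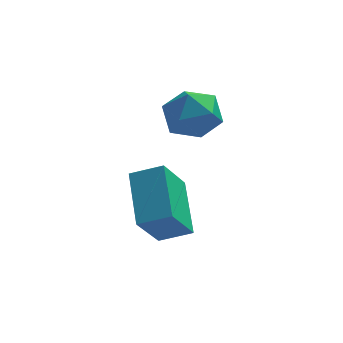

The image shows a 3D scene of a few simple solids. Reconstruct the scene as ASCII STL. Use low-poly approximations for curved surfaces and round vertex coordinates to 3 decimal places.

solid 
facet normal -0.355 -0.502 0.789
outer loop
vertex -0.162 0.482 -2.453
vertex -0.408 2.018 -1.587
vertex -1.068 0.544 -2.821
endloop
endfacet
facet normal 0.139 -0.863 -0.486
outer loop
vertex -0.532 1.302 -4.013
vertex -0.162 0.482 -2.453
vertex -1.068 0.544 -2.821
endloop
endfacet
facet normal -0.356 -0.501 0.789
outer loop
vertex -1.068 0.544 -2.821
vertex -0.408 2.018 -1.587
vertex -1.314 2.08 -1.956
endloop
endfacet
facet normal -0.925 0.063 -0.375
outer loop
vertex -1.314 2.08 -1.956
vertex -0.532 1.302 -4.013
vertex -1.068 0.544 -2.821
endloop
endfacet
facet normal 0.925 -0.064 0.375
outer loop
vertex -0.162 0.482 -2.453
vertex 0.128 2.776 -2.779
vertex -0.408 2.018 -1.587
endloop
endfacet
facet normal 0.139 -0.863 -0.486
outer loop
vertex 0.374 1.24 -3.644
vertex -0.162 0.482 -2.453
vertex -0.532 1.302 -4.013
endloop
endfacet
facet normal 0.925 -0.063 0.376
outer loop
vertex 0.374 1.24 -3.644
vertex 0.128 2.776 -2.779
vertex -0.162 0.482 -2.453
endloop
endfacet
facet normal -0.139 0.863 0.486
outer loop
vertex -0.408 2.018 -1.587
vertex 0.128 2.776 -2.779
vertex -1.314 2.08 -1.956
endloop
endfacet
facet normal -0.925 0.064 -0.376
outer loop
vertex -0.778 2.838 -3.147
vertex -0.532 1.302 -4.013
vertex -1.314 2.08 -1.956
endloop
endfacet
facet normal -0.139 0.863 0.487
outer loop
vertex -1.314 2.08 -1.956
vertex 0.128 2.776 -2.779
vertex -0.778 2.838 -3.147
endloop
endfacet
facet normal 0.356 0.502 -0.789
outer loop
vertex -0.778 2.838 -3.147
vertex 0.374 1.24 -3.644
vertex -0.532 1.302 -4.013
endloop
endfacet
facet normal 0.355 0.501 -0.789
outer loop
vertex 0.128 2.776 -2.779
vertex 0.374 1.24 -3.644
vertex -0.778 2.838 -3.147
endloop
endfacet
facet normal -0.202 0.977 -0.073
outer loop
vertex 0.661 4.135 -0.718
vertex -0.2 3.946 -0.867
vertex 0.092 4.069 -0.032
endloop
endfacet
facet normal 0.347 0.861 0.371
outer loop
vertex 0.661 4.135 -0.718
vertex 0.092 4.069 -0.032
vertex 0.91 3.713 0.029
endloop
endfacet
facet normal 0.856 0.517 0.007
outer loop
vertex 0.661 4.135 -0.718
vertex 0.91 3.713 0.029
vertex 1.123 3.371 -0.769
endloop
endfacet
facet normal 0.622 0.420 -0.661
outer loop
vertex 0.661 4.135 -0.718
vertex 1.123 3.371 -0.769
vertex 0.437 3.515 -1.323
endloop
endfacet
facet normal -0.032 0.704 -0.710
outer loop
vertex 0.661 4.135 -0.718
vertex 0.437 3.515 -1.323
vertex -0.2 3.946 -0.867
endloop
endfacet
facet normal 0.122 0.433 0.893
outer loop
vertex 0.91 3.713 0.029
vertex 0.092 4.069 -0.032
vertex 0.203 3.265 0.343
endloop
endfacet
facet normal -0.765 0.619 0.176
outer loop
vertex 0.092 4.069 -0.032
vertex -0.2 3.946 -0.867
vertex -0.483 3.409 -0.211
endloop
endfacet
facet normal -0.491 0.177 -0.853
outer loop
vertex -0.2 3.946 -0.867
vertex 0.437 3.515 -1.323
vertex -0.27 3.067 -1.009
endloop
endfacet
facet normal 0.566 -0.283 -0.774
outer loop
vertex 0.437 3.515 -1.323
vertex 1.123 3.371 -0.769
vertex 0.548 2.711 -0.948
endloop
endfacet
facet normal 0.944 -0.125 0.305
outer loop
vertex 1.123 3.371 -0.769
vertex 0.91 3.713 0.029
vertex 0.84 2.834 -0.113
endloop
endfacet
facet normal -0.622 -0.420 0.661
outer loop
vertex -0.021 2.645 -0.262
vertex 0.203 3.265 0.343
vertex -0.483 3.409 -0.211
endloop
endfacet
facet normal -0.856 -0.517 -0.007
outer loop
vertex -0.021 2.645 -0.262
vertex -0.483 3.409 -0.211
vertex -0.27 3.067 -1.009
endloop
endfacet
facet normal -0.347 -0.861 -0.371
outer loop
vertex -0.021 2.645 -0.262
vertex -0.27 3.067 -1.009
vertex 0.548 2.711 -0.948
endloop
endfacet
facet normal 0.202 -0.977 0.073
outer loop
vertex -0.021 2.645 -0.262
vertex 0.548 2.711 -0.948
vertex 0.84 2.834 -0.113
endloop
endfacet
facet normal 0.032 -0.704 0.710
outer loop
vertex -0.021 2.645 -0.262
vertex 0.84 2.834 -0.113
vertex 0.203 3.265 0.343
endloop
endfacet
facet normal -0.566 0.283 0.774
outer loop
vertex -0.483 3.409 -0.211
vertex 0.203 3.265 0.343
vertex 0.092 4.069 -0.032
endloop
endfacet
facet normal -0.944 0.125 -0.305
outer loop
vertex -0.27 3.067 -1.009
vertex -0.483 3.409 -0.211
vertex -0.2 3.946 -0.867
endloop
endfacet
facet normal -0.122 -0.433 -0.893
outer loop
vertex 0.548 2.711 -0.948
vertex -0.27 3.067 -1.009
vertex 0.437 3.515 -1.323
endloop
endfacet
facet normal 0.765 -0.619 -0.176
outer loop
vertex 0.84 2.834 -0.113
vertex 0.548 2.711 -0.948
vertex 1.123 3.371 -0.769
endloop
endfacet
facet normal 0.491 -0.177 0.853
outer loop
vertex 0.203 3.265 0.343
vertex 0.84 2.834 -0.113
vertex 0.91 3.713 0.029
endloop
endfacet

endsolid


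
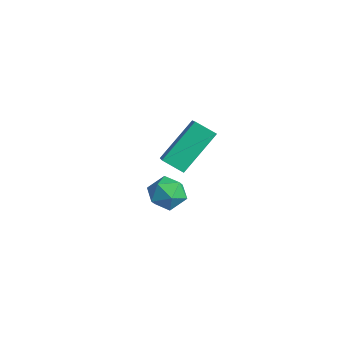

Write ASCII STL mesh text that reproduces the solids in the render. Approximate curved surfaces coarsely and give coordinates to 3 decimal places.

solid 
facet normal -0.647 -0.572 0.505
outer loop
vertex 2.269 2.184 0.555
vertex 2.015 3.69 1.937
vertex 0.997 2.812 -0.363
endloop
endfacet
facet normal 0.124 -0.731 -0.671
outer loop
vertex 1.605 3.35 -0.837
vertex 2.269 2.184 0.555
vertex 0.997 2.812 -0.363
endloop
endfacet
facet normal -0.647 -0.572 0.505
outer loop
vertex 0.997 2.812 -0.363
vertex 2.015 3.69 1.937
vertex 0.743 4.319 1.019
endloop
endfacet
facet normal -0.753 0.372 -0.544
outer loop
vertex 0.743 4.319 1.019
vertex 1.605 3.35 -0.837
vertex 0.997 2.812 -0.363
endloop
endfacet
facet normal 0.753 -0.372 0.543
outer loop
vertex 2.269 2.184 0.555
vertex 2.623 4.228 1.463
vertex 2.015 3.69 1.937
endloop
endfacet
facet normal 0.123 -0.731 -0.671
outer loop
vertex 2.877 2.721 0.081
vertex 2.269 2.184 0.555
vertex 1.605 3.35 -0.837
endloop
endfacet
facet normal 0.752 -0.372 0.544
outer loop
vertex 2.877 2.721 0.081
vertex 2.623 4.228 1.463
vertex 2.269 2.184 0.555
endloop
endfacet
facet normal -0.123 0.731 0.671
outer loop
vertex 2.015 3.69 1.937
vertex 2.623 4.228 1.463
vertex 0.743 4.319 1.019
endloop
endfacet
facet normal -0.752 0.372 -0.544
outer loop
vertex 1.351 4.856 0.545
vertex 1.605 3.35 -0.837
vertex 0.743 4.319 1.019
endloop
endfacet
facet normal -0.123 0.731 0.671
outer loop
vertex 0.743 4.319 1.019
vertex 2.623 4.228 1.463
vertex 1.351 4.856 0.545
endloop
endfacet
facet normal 0.647 0.572 -0.504
outer loop
vertex 1.351 4.856 0.545
vertex 2.877 2.721 0.081
vertex 1.605 3.35 -0.837
endloop
endfacet
facet normal 0.647 0.572 -0.505
outer loop
vertex 2.623 4.228 1.463
vertex 2.877 2.721 0.081
vertex 1.351 4.856 0.545
endloop
endfacet
facet normal -0.762 0.621 0.186
outer loop
vertex -0.983 4.038 -3.798
vertex -0.798 4.016 -2.967
vertex -0.44 4.605 -3.467
endloop
endfacet
facet normal -0.489 0.739 -0.463
outer loop
vertex -0.983 4.038 -3.798
vertex -0.44 4.605 -3.467
vertex -0.272 4.244 -4.22
endloop
endfacet
facet normal -0.534 0.131 -0.835
outer loop
vertex -0.983 4.038 -3.798
vertex -0.272 4.244 -4.22
vertex -0.526 3.432 -4.185
endloop
endfacet
facet normal -0.834 -0.362 -0.417
outer loop
vertex -0.983 4.038 -3.798
vertex -0.526 3.432 -4.185
vertex -0.852 3.291 -3.411
endloop
endfacet
facet normal -0.975 -0.059 0.215
outer loop
vertex -0.983 4.038 -3.798
vertex -0.852 3.291 -3.411
vertex -0.798 4.016 -2.967
endloop
endfacet
facet normal 0.202 0.900 -0.386
outer loop
vertex -0.272 4.244 -4.22
vertex -0.44 4.605 -3.467
vertex 0.352 4.349 -3.649
endloop
endfacet
facet normal -0.239 0.709 0.664
outer loop
vertex -0.44 4.605 -3.467
vertex -0.798 4.016 -2.967
vertex 0.026 4.208 -2.875
endloop
endfacet
facet normal -0.584 -0.392 0.711
outer loop
vertex -0.798 4.016 -2.967
vertex -0.852 3.291 -3.411
vertex -0.228 3.396 -2.84
endloop
endfacet
facet normal -0.356 -0.881 -0.311
outer loop
vertex -0.852 3.291 -3.411
vertex -0.526 3.432 -4.185
vertex -0.06 3.035 -3.593
endloop
endfacet
facet normal 0.130 -0.083 -0.988
outer loop
vertex -0.526 3.432 -4.185
vertex -0.272 4.244 -4.22
vertex 0.298 3.624 -4.093
endloop
endfacet
facet normal 0.834 0.362 0.417
outer loop
vertex 0.483 3.602 -3.262
vertex 0.352 4.349 -3.649
vertex 0.026 4.208 -2.875
endloop
endfacet
facet normal 0.534 -0.131 0.835
outer loop
vertex 0.483 3.602 -3.262
vertex 0.026 4.208 -2.875
vertex -0.228 3.396 -2.84
endloop
endfacet
facet normal 0.489 -0.739 0.463
outer loop
vertex 0.483 3.602 -3.262
vertex -0.228 3.396 -2.84
vertex -0.06 3.035 -3.593
endloop
endfacet
facet normal 0.762 -0.621 -0.186
outer loop
vertex 0.483 3.602 -3.262
vertex -0.06 3.035 -3.593
vertex 0.298 3.624 -4.093
endloop
endfacet
facet normal 0.975 0.059 -0.215
outer loop
vertex 0.483 3.602 -3.262
vertex 0.298 3.624 -4.093
vertex 0.352 4.349 -3.649
endloop
endfacet
facet normal 0.356 0.881 0.311
outer loop
vertex 0.026 4.208 -2.875
vertex 0.352 4.349 -3.649
vertex -0.44 4.605 -3.467
endloop
endfacet
facet normal -0.130 0.083 0.988
outer loop
vertex -0.228 3.396 -2.84
vertex 0.026 4.208 -2.875
vertex -0.798 4.016 -2.967
endloop
endfacet
facet normal -0.202 -0.900 0.386
outer loop
vertex -0.06 3.035 -3.593
vertex -0.228 3.396 -2.84
vertex -0.852 3.291 -3.411
endloop
endfacet
facet normal 0.239 -0.709 -0.664
outer loop
vertex 0.298 3.624 -4.093
vertex -0.06 3.035 -3.593
vertex -0.526 3.432 -4.185
endloop
endfacet
facet normal 0.584 0.392 -0.711
outer loop
vertex 0.352 4.349 -3.649
vertex 0.298 3.624 -4.093
vertex -0.272 4.244 -4.22
endloop
endfacet

endsolid


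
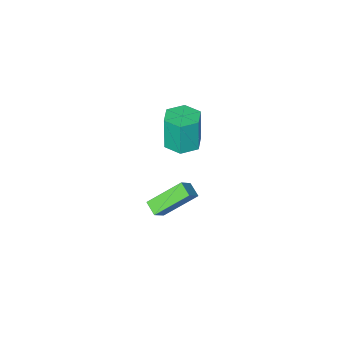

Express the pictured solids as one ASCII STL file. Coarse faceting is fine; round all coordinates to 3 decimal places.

solid 
facet normal 0.037 0.072 -0.997
outer loop
vertex 1.356 1.774 2.455
vertex 0.775 1.078 2.383
vertex 0.46 1.93 2.433
endloop
endfacet
facet normal 0.169 0.983 0.077
outer loop
vertex 1.356 1.774 2.455
vertex 0.46 1.93 2.433
vertex 1.287 1.639 4.329
endloop
endfacet
facet normal 0.169 0.983 0.077
outer loop
vertex 1.287 1.639 4.329
vertex 0.46 1.93 2.433
vertex 0.391 1.795 4.307
endloop
endfacet
facet normal -0.037 -0.072 0.997
outer loop
vertex 1.287 1.639 4.329
vertex 0.391 1.795 4.307
vertex 0.705 0.942 4.257
endloop
endfacet
facet normal 0.037 0.072 -0.997
outer loop
vertex 0.46 1.93 2.433
vertex 0.775 1.078 2.383
vertex -0.122 1.234 2.361
endloop
endfacet
facet normal -0.768 0.640 0.018
outer loop
vertex 0.46 1.93 2.433
vertex -0.122 1.234 2.361
vertex 0.391 1.795 4.307
endloop
endfacet
facet normal -0.768 0.640 0.018
outer loop
vertex 0.391 1.795 4.307
vertex -0.122 1.234 2.361
vertex -0.191 1.098 4.235
endloop
endfacet
facet normal -0.037 -0.072 0.997
outer loop
vertex 0.391 1.795 4.307
vertex -0.191 1.098 4.235
vertex 0.705 0.942 4.257
endloop
endfacet
facet normal 0.037 0.072 -0.997
outer loop
vertex -0.122 1.234 2.361
vertex 0.775 1.078 2.383
vertex 0.193 0.381 2.311
endloop
endfacet
facet normal -0.938 -0.343 -0.059
outer loop
vertex -0.122 1.234 2.361
vertex 0.193 0.381 2.311
vertex -0.191 1.098 4.235
endloop
endfacet
facet normal -0.937 -0.343 -0.059
outer loop
vertex -0.191 1.098 4.235
vertex 0.193 0.381 2.311
vertex 0.124 0.246 4.185
endloop
endfacet
facet normal -0.037 -0.072 0.997
outer loop
vertex -0.191 1.098 4.235
vertex 0.124 0.246 4.185
vertex 0.705 0.942 4.257
endloop
endfacet
facet normal 0.037 0.072 -0.997
outer loop
vertex 0.193 0.381 2.311
vertex 0.775 1.078 2.383
vertex 1.089 0.225 2.333
endloop
endfacet
facet normal -0.169 -0.983 -0.077
outer loop
vertex 0.193 0.381 2.311
vertex 1.089 0.225 2.333
vertex 0.124 0.246 4.185
endloop
endfacet
facet normal -0.169 -0.983 -0.077
outer loop
vertex 0.124 0.246 4.185
vertex 1.089 0.225 2.333
vertex 1.02 0.09 4.207
endloop
endfacet
facet normal -0.037 -0.072 0.997
outer loop
vertex 0.124 0.246 4.185
vertex 1.02 0.09 4.207
vertex 0.705 0.942 4.257
endloop
endfacet
facet normal 0.037 0.072 -0.997
outer loop
vertex 1.089 0.225 2.333
vertex 0.775 1.078 2.383
vertex 1.671 0.922 2.405
endloop
endfacet
facet normal 0.768 -0.640 -0.018
outer loop
vertex 1.089 0.225 2.333
vertex 1.671 0.922 2.405
vertex 1.02 0.09 4.207
endloop
endfacet
facet normal 0.768 -0.640 -0.018
outer loop
vertex 1.02 0.09 4.207
vertex 1.671 0.922 2.405
vertex 1.602 0.786 4.279
endloop
endfacet
facet normal -0.037 -0.072 0.997
outer loop
vertex 1.02 0.09 4.207
vertex 1.602 0.786 4.279
vertex 0.705 0.942 4.257
endloop
endfacet
facet normal 0.037 0.072 -0.997
outer loop
vertex 1.671 0.922 2.405
vertex 0.775 1.078 2.383
vertex 1.356 1.774 2.455
endloop
endfacet
facet normal 0.937 0.343 0.059
outer loop
vertex 1.671 0.922 2.405
vertex 1.356 1.774 2.455
vertex 1.602 0.786 4.279
endloop
endfacet
facet normal 0.938 0.343 0.059
outer loop
vertex 1.602 0.786 4.279
vertex 1.356 1.774 2.455
vertex 1.287 1.639 4.329
endloop
endfacet
facet normal -0.037 -0.072 0.997
outer loop
vertex 1.602 0.786 4.279
vertex 1.287 1.639 4.329
vertex 0.705 0.942 4.257
endloop
endfacet
facet normal -0.738 0.304 0.602
outer loop
vertex 0.643 0.765 -1.171
vertex 0.687 1.517 -1.496
vertex -0.05 0.497 -1.885
endloop
endfacet
facet normal -0.054 -0.917 0.396
outer loop
vertex 1.493 -0.137 -3.144
vertex 0.643 0.765 -1.171
vertex -0.05 0.497 -1.885
endloop
endfacet
facet normal -0.738 0.303 0.603
outer loop
vertex -0.05 0.497 -1.885
vertex 0.687 1.517 -1.496
vertex -0.006 1.249 -2.209
endloop
endfacet
facet normal -0.672 -0.259 -0.693
outer loop
vertex -0.006 1.249 -2.209
vertex 1.493 -0.137 -3.144
vertex -0.05 0.497 -1.885
endloop
endfacet
facet normal 0.672 0.260 0.693
outer loop
vertex 0.643 0.765 -1.171
vertex 2.23 0.883 -2.755
vertex 0.687 1.517 -1.496
endloop
endfacet
facet normal -0.053 -0.917 0.396
outer loop
vertex 2.186 0.131 -2.431
vertex 0.643 0.765 -1.171
vertex 1.493 -0.137 -3.144
endloop
endfacet
facet normal 0.673 0.259 0.693
outer loop
vertex 2.186 0.131 -2.431
vertex 2.23 0.883 -2.755
vertex 0.643 0.765 -1.171
endloop
endfacet
facet normal 0.053 0.917 -0.396
outer loop
vertex 0.687 1.517 -1.496
vertex 2.23 0.883 -2.755
vertex -0.006 1.249 -2.209
endloop
endfacet
facet normal -0.673 -0.260 -0.693
outer loop
vertex 1.537 0.615 -3.469
vertex 1.493 -0.137 -3.144
vertex -0.006 1.249 -2.209
endloop
endfacet
facet normal 0.053 0.917 -0.396
outer loop
vertex -0.006 1.249 -2.209
vertex 2.23 0.883 -2.755
vertex 1.537 0.615 -3.469
endloop
endfacet
facet normal 0.738 -0.304 -0.603
outer loop
vertex 1.537 0.615 -3.469
vertex 2.186 0.131 -2.431
vertex 1.493 -0.137 -3.144
endloop
endfacet
facet normal 0.738 -0.303 -0.603
outer loop
vertex 2.23 0.883 -2.755
vertex 2.186 0.131 -2.431
vertex 1.537 0.615 -3.469
endloop
endfacet

endsolid


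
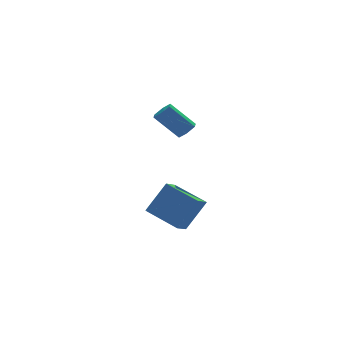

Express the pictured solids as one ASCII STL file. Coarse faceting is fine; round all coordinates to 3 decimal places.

solid 
facet normal -0.529 0.047 -0.847
outer loop
vertex -2.769 0.085 -2.682
vertex -2.074 0.646 -3.085
vertex -1.815 -1.593 -3.371
endloop
endfacet
facet normal -0.709 -0.572 0.412
outer loop
vertex -0.766 -1.686 -1.695
vertex -2.769 0.085 -2.682
vertex -1.815 -1.593 -3.371
endloop
endfacet
facet normal -0.530 0.047 -0.847
outer loop
vertex -1.815 -1.593 -3.371
vertex -2.074 0.646 -3.085
vertex -1.12 -1.032 -3.775
endloop
endfacet
facet normal 0.465 -0.819 -0.337
outer loop
vertex -1.12 -1.032 -3.775
vertex -0.766 -1.686 -1.695
vertex -1.815 -1.593 -3.371
endloop
endfacet
facet normal -0.465 0.819 0.337
outer loop
vertex -2.769 0.085 -2.682
vertex -1.025 0.553 -1.409
vertex -2.074 0.646 -3.085
endloop
endfacet
facet normal -0.709 -0.572 0.412
outer loop
vertex -1.72 -0.008 -1.005
vertex -2.769 0.085 -2.682
vertex -0.766 -1.686 -1.695
endloop
endfacet
facet normal -0.465 0.819 0.336
outer loop
vertex -1.72 -0.008 -1.005
vertex -1.025 0.553 -1.409
vertex -2.769 0.085 -2.682
endloop
endfacet
facet normal 0.709 0.572 -0.412
outer loop
vertex -2.074 0.646 -3.085
vertex -1.025 0.553 -1.409
vertex -1.12 -1.032 -3.775
endloop
endfacet
facet normal 0.466 -0.819 -0.337
outer loop
vertex -0.071 -1.125 -2.098
vertex -0.766 -1.686 -1.695
vertex -1.12 -1.032 -3.775
endloop
endfacet
facet normal 0.709 0.572 -0.412
outer loop
vertex -1.12 -1.032 -3.775
vertex -1.025 0.553 -1.409
vertex -0.071 -1.125 -2.098
endloop
endfacet
facet normal 0.529 -0.047 0.847
outer loop
vertex -0.071 -1.125 -2.098
vertex -1.72 -0.008 -1.005
vertex -0.766 -1.686 -1.695
endloop
endfacet
facet normal 0.530 -0.047 0.847
outer loop
vertex -1.025 0.553 -1.409
vertex -1.72 -0.008 -1.005
vertex -0.071 -1.125 -2.098
endloop
endfacet
facet normal 0.603 -0.342 -0.721
outer loop
vertex -0.433 -0.582 2.982
vertex -0.91 -0.692 2.635
vertex -0.638 -0.158 2.609
endloop
endfacet
facet normal 0.722 0.620 0.308
outer loop
vertex -0.433 -0.582 2.982
vertex -0.638 -0.158 2.609
vertex -1.492 0.022 4.251
endloop
endfacet
facet normal 0.722 0.620 0.308
outer loop
vertex -1.492 0.022 4.251
vertex -0.638 -0.158 2.609
vertex -1.697 0.446 3.878
endloop
endfacet
facet normal -0.601 0.344 0.721
outer loop
vertex -1.492 0.022 4.251
vertex -1.697 0.446 3.878
vertex -1.97 -0.088 3.905
endloop
endfacet
facet normal 0.602 -0.342 -0.721
outer loop
vertex -0.638 -0.158 2.609
vertex -0.91 -0.692 2.635
vertex -1.115 -0.268 2.263
endloop
endfacet
facet normal 0.066 0.921 -0.384
outer loop
vertex -0.638 -0.158 2.609
vertex -1.115 -0.268 2.263
vertex -1.697 0.446 3.878
endloop
endfacet
facet normal 0.064 0.921 -0.384
outer loop
vertex -1.697 0.446 3.878
vertex -1.115 -0.268 2.263
vertex -2.175 0.335 3.532
endloop
endfacet
facet normal -0.602 0.344 0.721
outer loop
vertex -1.697 0.446 3.878
vertex -2.175 0.335 3.532
vertex -1.97 -0.088 3.905
endloop
endfacet
facet normal 0.601 -0.343 -0.722
outer loop
vertex -1.115 -0.268 2.263
vertex -0.91 -0.692 2.635
vertex -1.388 -0.802 2.289
endloop
endfacet
facet normal -0.656 0.302 -0.692
outer loop
vertex -1.115 -0.268 2.263
vertex -1.388 -0.802 2.289
vertex -2.175 0.335 3.532
endloop
endfacet
facet normal -0.657 0.301 -0.691
outer loop
vertex -2.175 0.335 3.532
vertex -1.388 -0.802 2.289
vertex -2.447 -0.198 3.558
endloop
endfacet
facet normal -0.603 0.343 0.720
outer loop
vertex -2.175 0.335 3.532
vertex -2.447 -0.198 3.558
vertex -1.97 -0.088 3.905
endloop
endfacet
facet normal 0.601 -0.344 -0.721
outer loop
vertex -1.388 -0.802 2.289
vertex -0.91 -0.692 2.635
vertex -1.183 -1.226 2.662
endloop
endfacet
facet normal -0.722 -0.620 -0.308
outer loop
vertex -1.388 -0.802 2.289
vertex -1.183 -1.226 2.662
vertex -2.447 -0.198 3.558
endloop
endfacet
facet normal -0.722 -0.620 -0.308
outer loop
vertex -2.447 -0.198 3.558
vertex -1.183 -1.226 2.662
vertex -2.242 -0.622 3.931
endloop
endfacet
facet normal -0.603 0.342 0.721
outer loop
vertex -2.447 -0.198 3.558
vertex -2.242 -0.622 3.931
vertex -1.97 -0.088 3.905
endloop
endfacet
facet normal 0.602 -0.344 -0.721
outer loop
vertex -1.183 -1.226 2.662
vertex -0.91 -0.692 2.635
vertex -0.705 -1.115 3.008
endloop
endfacet
facet normal -0.064 -0.921 0.384
outer loop
vertex -1.183 -1.226 2.662
vertex -0.705 -1.115 3.008
vertex -2.242 -0.622 3.931
endloop
endfacet
facet normal -0.065 -0.921 0.383
outer loop
vertex -2.242 -0.622 3.931
vertex -0.705 -1.115 3.008
vertex -1.765 -0.512 4.277
endloop
endfacet
facet normal -0.602 0.342 0.721
outer loop
vertex -2.242 -0.622 3.931
vertex -1.765 -0.512 4.277
vertex -1.97 -0.088 3.905
endloop
endfacet
facet normal 0.603 -0.343 -0.720
outer loop
vertex -0.705 -1.115 3.008
vertex -0.91 -0.692 2.635
vertex -0.433 -0.582 2.982
endloop
endfacet
facet normal 0.656 -0.301 0.692
outer loop
vertex -0.705 -1.115 3.008
vertex -0.433 -0.582 2.982
vertex -1.765 -0.512 4.277
endloop
endfacet
facet normal 0.656 -0.302 0.691
outer loop
vertex -1.765 -0.512 4.277
vertex -0.433 -0.582 2.982
vertex -1.492 0.022 4.251
endloop
endfacet
facet normal -0.601 0.343 0.722
outer loop
vertex -1.765 -0.512 4.277
vertex -1.492 0.022 4.251
vertex -1.97 -0.088 3.905
endloop
endfacet

endsolid


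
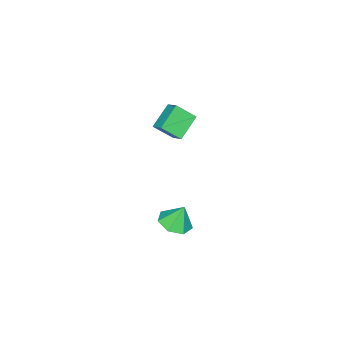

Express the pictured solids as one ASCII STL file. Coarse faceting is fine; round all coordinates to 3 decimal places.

solid 
facet normal 0.218 -0.275 -0.936
outer loop
vertex -0.107 0.387 -2.579
vertex -0.786 0.861 -2.876
vertex 0.049 1.113 -2.756
endloop
endfacet
facet normal 0.684 0.031 0.729
outer loop
vertex -0.107 0.387 -2.579
vertex 0.049 1.113 -2.756
vertex -1.054 1.199 -1.724
endloop
endfacet
facet normal 0.217 -0.274 -0.937
outer loop
vertex 0.049 1.113 -2.756
vertex -0.786 0.861 -2.876
vertex -0.424 1.65 -3.023
endloop
endfacet
facet normal 0.516 0.700 0.493
outer loop
vertex 0.049 1.113 -2.756
vertex -0.424 1.65 -3.023
vertex -1.054 1.199 -1.724
endloop
endfacet
facet normal 0.217 -0.274 -0.937
outer loop
vertex -0.424 1.65 -3.023
vertex -0.786 0.861 -2.876
vertex -1.17 1.593 -3.179
endloop
endfacet
facet normal -0.129 0.955 0.269
outer loop
vertex -0.424 1.65 -3.023
vertex -1.17 1.593 -3.179
vertex -1.054 1.199 -1.724
endloop
endfacet
facet normal 0.218 -0.273 -0.937
outer loop
vertex -1.17 1.593 -3.179
vertex -0.786 0.861 -2.876
vertex -1.626 0.985 -3.108
endloop
endfacet
facet normal -0.767 0.601 0.224
outer loop
vertex -1.17 1.593 -3.179
vertex -1.626 0.985 -3.108
vertex -1.054 1.199 -1.724
endloop
endfacet
facet normal 0.218 -0.275 -0.936
outer loop
vertex -1.626 0.985 -3.108
vertex -0.786 0.861 -2.876
vertex -1.45 0.284 -2.861
endloop
endfacet
facet normal -0.915 -0.092 0.392
outer loop
vertex -1.626 0.985 -3.108
vertex -1.45 0.284 -2.861
vertex -1.054 1.199 -1.724
endloop
endfacet
facet normal 0.218 -0.275 -0.937
outer loop
vertex -1.45 0.284 -2.861
vertex -0.786 0.861 -2.876
vertex -0.774 0.018 -2.626
endloop
endfacet
facet normal -0.463 -0.605 0.648
outer loop
vertex -1.45 0.284 -2.861
vertex -0.774 0.018 -2.626
vertex -1.054 1.199 -1.724
endloop
endfacet
facet normal 0.218 -0.275 -0.937
outer loop
vertex -0.774 0.018 -2.626
vertex -0.786 0.861 -2.876
vertex -0.107 0.387 -2.579
endloop
endfacet
facet normal 0.248 -0.550 0.797
outer loop
vertex -0.774 0.018 -2.626
vertex -0.107 0.387 -2.579
vertex -1.054 1.199 -1.724
endloop
endfacet
facet normal -0.439 0.641 -0.630
outer loop
vertex -2.443 0.756 3.711
vertex -1.269 0.832 2.971
vertex -2.729 0.044 3.186
endloop
endfacet
facet normal -0.844 -0.054 0.533
outer loop
vertex -2.211 -0.712 3.929
vertex -2.443 0.756 3.711
vertex -2.729 0.044 3.186
endloop
endfacet
facet normal -0.439 0.641 -0.630
outer loop
vertex -2.729 0.044 3.186
vertex -1.269 0.832 2.971
vertex -1.554 0.12 2.445
endloop
endfacet
facet normal -0.307 -0.766 -0.565
outer loop
vertex -1.554 0.12 2.445
vertex -2.211 -0.712 3.929
vertex -2.729 0.044 3.186
endloop
endfacet
facet normal 0.307 0.766 0.565
outer loop
vertex -2.443 0.756 3.711
vertex -0.751 0.076 3.714
vertex -1.269 0.832 2.971
endloop
endfacet
facet normal -0.845 -0.055 0.532
outer loop
vertex -1.926 0.0 4.455
vertex -2.443 0.756 3.711
vertex -2.211 -0.712 3.929
endloop
endfacet
facet normal 0.307 0.766 0.565
outer loop
vertex -1.926 0.0 4.455
vertex -0.751 0.076 3.714
vertex -2.443 0.756 3.711
endloop
endfacet
facet normal 0.845 0.055 -0.533
outer loop
vertex -1.269 0.832 2.971
vertex -0.751 0.076 3.714
vertex -1.554 0.12 2.445
endloop
endfacet
facet normal -0.307 -0.766 -0.565
outer loop
vertex -1.037 -0.636 3.189
vertex -2.211 -0.712 3.929
vertex -1.554 0.12 2.445
endloop
endfacet
facet normal 0.845 0.053 -0.533
outer loop
vertex -1.554 0.12 2.445
vertex -0.751 0.076 3.714
vertex -1.037 -0.636 3.189
endloop
endfacet
facet normal 0.439 -0.641 0.630
outer loop
vertex -1.037 -0.636 3.189
vertex -1.926 0.0 4.455
vertex -2.211 -0.712 3.929
endloop
endfacet
facet normal 0.439 -0.641 0.630
outer loop
vertex -0.751 0.076 3.714
vertex -1.926 0.0 4.455
vertex -1.037 -0.636 3.189
endloop
endfacet

endsolid


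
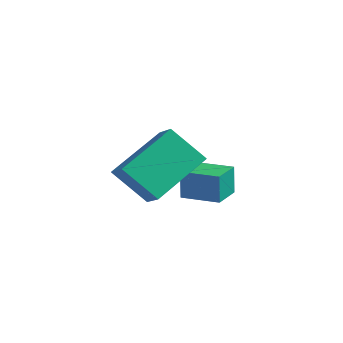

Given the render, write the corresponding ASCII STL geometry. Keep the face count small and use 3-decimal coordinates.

solid 
facet normal -0.837 0.282 -0.469
outer loop
vertex -2.772 -4.101 1.178
vertex -2.739 -2.285 2.212
vertex -1.967 -3.503 0.103
endloop
endfacet
facet normal -0.016 -0.869 -0.495
outer loop
vertex -1.281 -3.735 0.488
vertex -2.772 -4.101 1.178
vertex -1.967 -3.503 0.103
endloop
endfacet
facet normal -0.837 0.282 -0.469
outer loop
vertex -1.967 -3.503 0.103
vertex -2.739 -2.285 2.212
vertex -1.934 -1.687 1.137
endloop
endfacet
facet normal 0.548 0.406 -0.731
outer loop
vertex -1.934 -1.687 1.137
vertex -1.281 -3.735 0.488
vertex -1.967 -3.503 0.103
endloop
endfacet
facet normal -0.548 -0.406 0.731
outer loop
vertex -2.772 -4.101 1.178
vertex -2.053 -2.517 2.597
vertex -2.739 -2.285 2.212
endloop
endfacet
facet normal -0.016 -0.869 -0.495
outer loop
vertex -2.086 -4.333 1.563
vertex -2.772 -4.101 1.178
vertex -1.281 -3.735 0.488
endloop
endfacet
facet normal -0.548 -0.406 0.731
outer loop
vertex -2.086 -4.333 1.563
vertex -2.053 -2.517 2.597
vertex -2.772 -4.101 1.178
endloop
endfacet
facet normal 0.016 0.869 0.495
outer loop
vertex -2.739 -2.285 2.212
vertex -2.053 -2.517 2.597
vertex -1.934 -1.687 1.137
endloop
endfacet
facet normal 0.548 0.406 -0.731
outer loop
vertex -1.248 -1.919 1.522
vertex -1.281 -3.735 0.488
vertex -1.934 -1.687 1.137
endloop
endfacet
facet normal 0.016 0.869 0.495
outer loop
vertex -1.934 -1.687 1.137
vertex -2.053 -2.517 2.597
vertex -1.248 -1.919 1.522
endloop
endfacet
facet normal 0.837 -0.282 0.469
outer loop
vertex -1.248 -1.919 1.522
vertex -2.086 -4.333 1.563
vertex -1.281 -3.735 0.488
endloop
endfacet
facet normal 0.837 -0.282 0.469
outer loop
vertex -2.053 -2.517 2.597
vertex -2.086 -4.333 1.563
vertex -1.248 -1.919 1.522
endloop
endfacet
facet normal -0.934 -0.356 -0.017
outer loop
vertex -3.182 -1.062 0.195
vertex -3.563 -0.062 0.195
vertex -3.166 -1.056 -0.835
endloop
endfacet
facet normal 0.356 -0.934 0.000
outer loop
vertex -2.017 -0.618 -0.815
vertex -3.182 -1.062 0.195
vertex -3.166 -1.056 -0.835
endloop
endfacet
facet normal -0.934 -0.356 -0.017
outer loop
vertex -3.166 -1.056 -0.835
vertex -3.563 -0.062 0.195
vertex -3.547 -0.056 -0.835
endloop
endfacet
facet normal 0.015 0.006 -1.000
outer loop
vertex -3.547 -0.056 -0.835
vertex -2.017 -0.618 -0.815
vertex -3.166 -1.056 -0.835
endloop
endfacet
facet normal -0.015 -0.006 1.000
outer loop
vertex -3.182 -1.062 0.195
vertex -2.414 0.376 0.215
vertex -3.563 -0.062 0.195
endloop
endfacet
facet normal 0.356 -0.934 0.000
outer loop
vertex -2.033 -0.624 0.215
vertex -3.182 -1.062 0.195
vertex -2.017 -0.618 -0.815
endloop
endfacet
facet normal -0.015 -0.006 1.000
outer loop
vertex -2.033 -0.624 0.215
vertex -2.414 0.376 0.215
vertex -3.182 -1.062 0.195
endloop
endfacet
facet normal -0.356 0.934 -0.000
outer loop
vertex -3.563 -0.062 0.195
vertex -2.414 0.376 0.215
vertex -3.547 -0.056 -0.835
endloop
endfacet
facet normal 0.015 0.006 -1.000
outer loop
vertex -2.398 0.382 -0.815
vertex -2.017 -0.618 -0.815
vertex -3.547 -0.056 -0.835
endloop
endfacet
facet normal -0.356 0.934 -0.000
outer loop
vertex -3.547 -0.056 -0.835
vertex -2.414 0.376 0.215
vertex -2.398 0.382 -0.815
endloop
endfacet
facet normal 0.934 0.356 0.017
outer loop
vertex -2.398 0.382 -0.815
vertex -2.033 -0.624 0.215
vertex -2.017 -0.618 -0.815
endloop
endfacet
facet normal 0.934 0.356 0.017
outer loop
vertex -2.414 0.376 0.215
vertex -2.033 -0.624 0.215
vertex -2.398 0.382 -0.815
endloop
endfacet

endsolid
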